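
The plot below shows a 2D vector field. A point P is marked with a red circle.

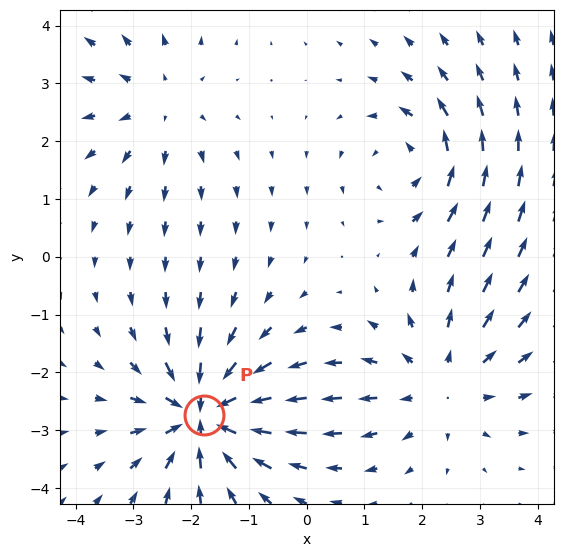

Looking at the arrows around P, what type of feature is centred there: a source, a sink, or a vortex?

sink

At P (-1.8, -2.7) the arrows converge inward. Divergence about -6, curl ≈0 — negative divergence with near-zero curl is a sink.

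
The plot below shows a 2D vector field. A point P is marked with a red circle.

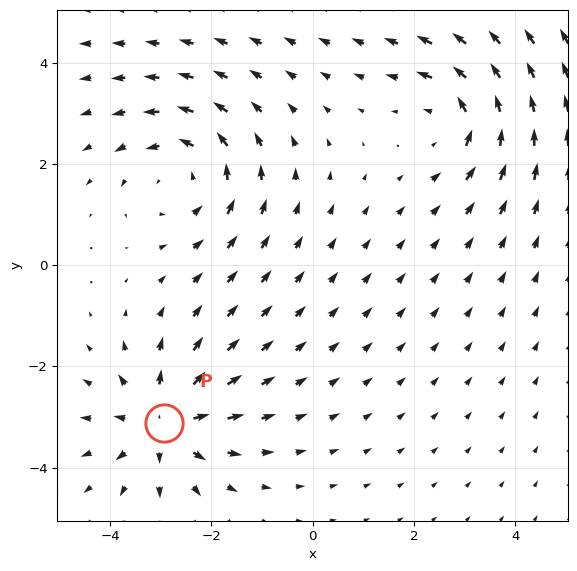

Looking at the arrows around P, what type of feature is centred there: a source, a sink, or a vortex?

At P (-2.9, -3.1) the arrows spread outward. Divergence about +5, curl ≈0 — positive divergence with near-zero curl is a source.

source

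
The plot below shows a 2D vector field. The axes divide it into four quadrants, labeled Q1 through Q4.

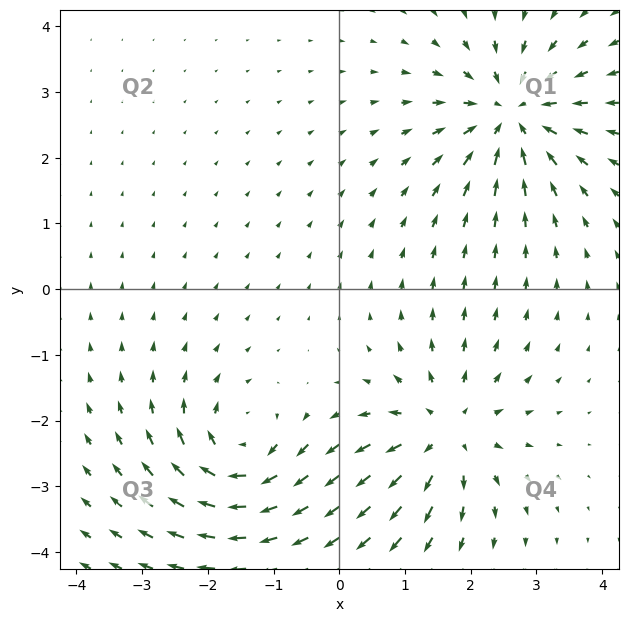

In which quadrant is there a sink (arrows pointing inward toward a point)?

Q1

The sink sits at approximately (2.6, 2.7), which lies in quadrant Q1. The divergence there is about -5, negative as expected for a sink.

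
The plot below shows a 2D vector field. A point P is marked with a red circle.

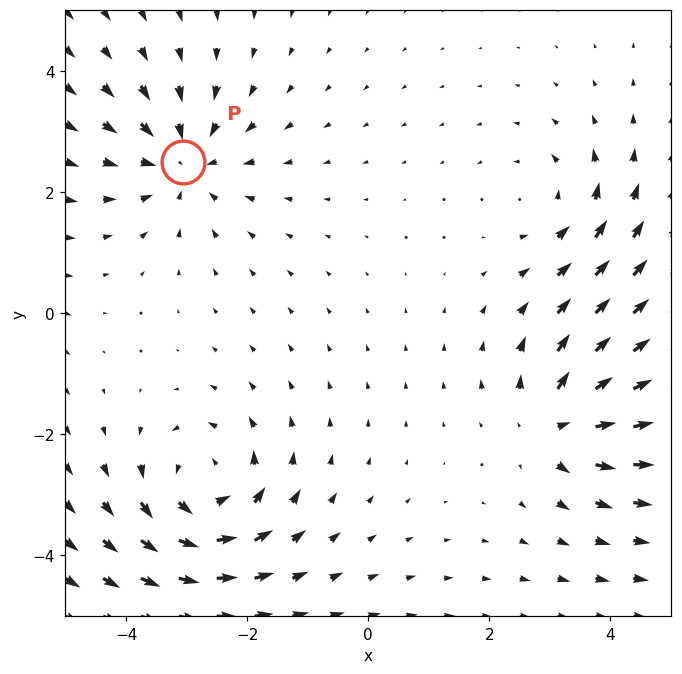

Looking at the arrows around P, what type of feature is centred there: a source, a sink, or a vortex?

sink

At P (-3.1, 2.5) the arrows converge inward. Divergence about -4, curl ≈0 — negative divergence with near-zero curl is a sink.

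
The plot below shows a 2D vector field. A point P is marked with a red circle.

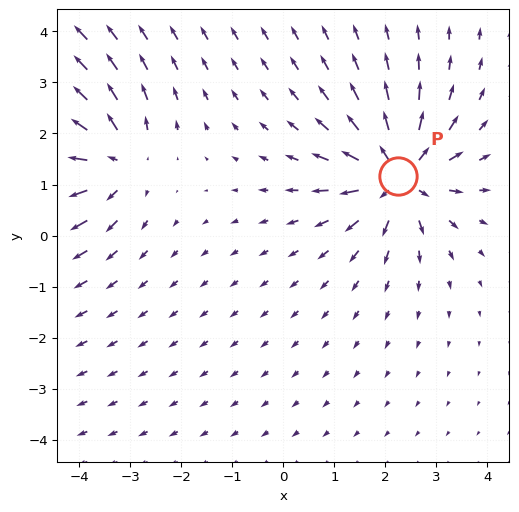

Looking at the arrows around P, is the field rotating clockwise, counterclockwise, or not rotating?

not rotating

Near P at (2.3, 1.2) the arrows show no circulation. The curl there is ≈0.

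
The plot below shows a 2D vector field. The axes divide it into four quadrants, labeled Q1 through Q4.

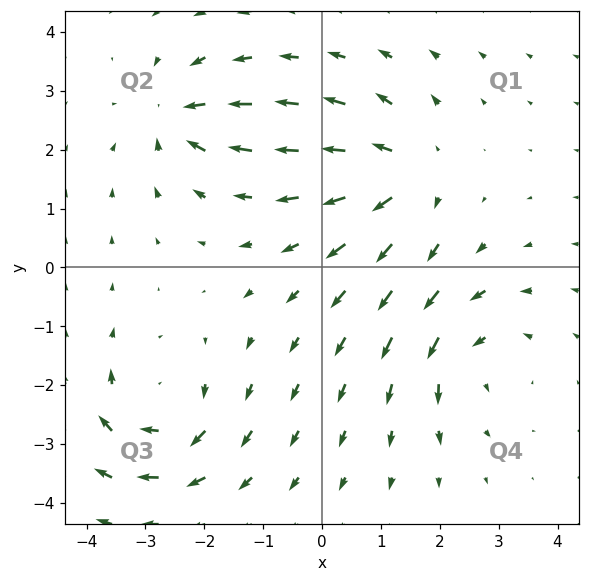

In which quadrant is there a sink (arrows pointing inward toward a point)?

The sink sits at approximately (-2.5, 2.6), which lies in quadrant Q2. The divergence there is about -6, negative as expected for a sink.

Q2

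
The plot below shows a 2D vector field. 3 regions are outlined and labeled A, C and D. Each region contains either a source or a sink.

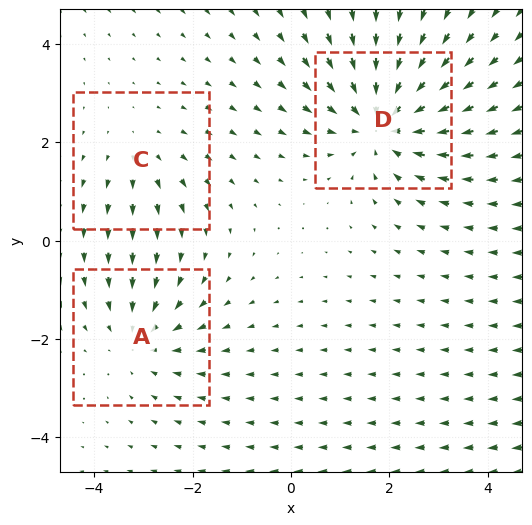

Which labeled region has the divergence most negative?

Divergence at each region's feature centre — A: about -3, C: about +2, D: about -4. Region D is most negative.

D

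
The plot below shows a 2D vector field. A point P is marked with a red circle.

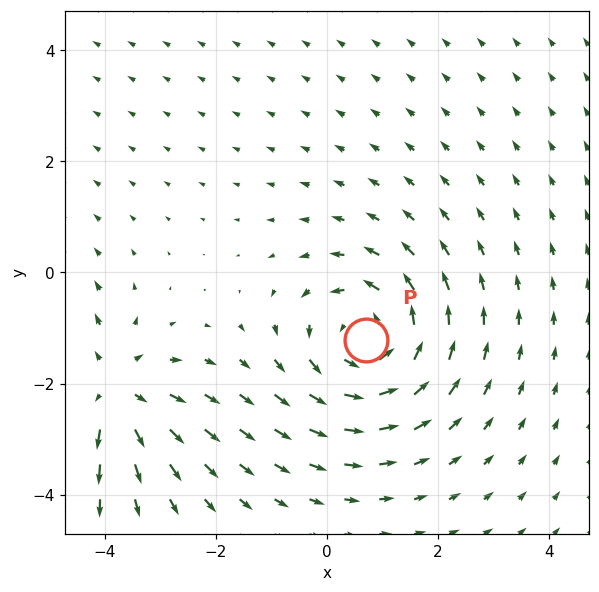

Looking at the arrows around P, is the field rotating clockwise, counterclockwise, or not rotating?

counterclockwise

Near P at (0.7, -1.2) the arrows circulate counterclockwise. The curl (z-component) there is about +4; positive curl means counterclockwise rotation.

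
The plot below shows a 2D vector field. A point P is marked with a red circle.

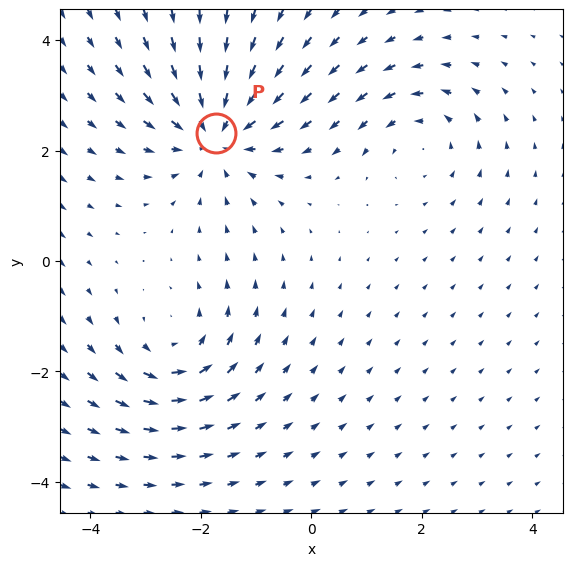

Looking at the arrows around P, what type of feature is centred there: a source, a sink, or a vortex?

At P (-1.7, 2.3) the arrows converge inward. Divergence about -4, curl ≈0 — negative divergence with near-zero curl is a sink.

sink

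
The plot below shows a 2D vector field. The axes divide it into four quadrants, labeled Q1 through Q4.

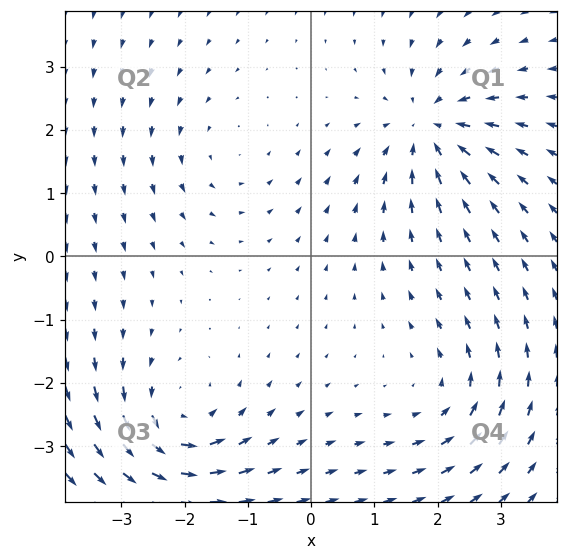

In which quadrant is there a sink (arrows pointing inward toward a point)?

The sink sits at approximately (1.9, 2.0), which lies in quadrant Q1. The divergence there is about -6, negative as expected for a sink.

Q1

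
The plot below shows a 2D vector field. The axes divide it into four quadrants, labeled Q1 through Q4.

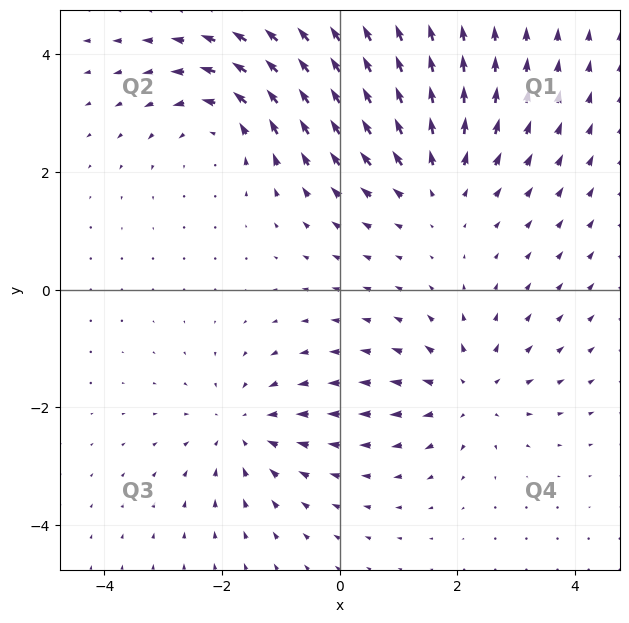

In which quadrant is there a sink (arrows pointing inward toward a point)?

Q3

The sink sits at approximately (-1.6, -2.4), which lies in quadrant Q3. The divergence there is about -3, negative as expected for a sink.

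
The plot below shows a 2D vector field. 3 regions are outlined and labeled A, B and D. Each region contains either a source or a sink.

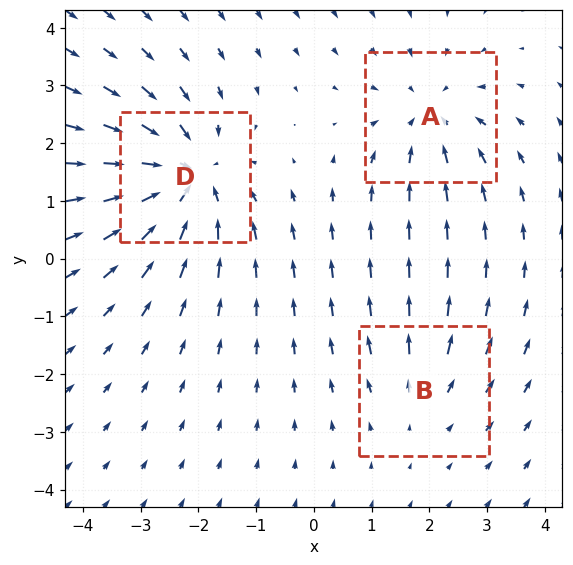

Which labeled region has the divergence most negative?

Divergence at each region's feature centre — A: about -3, B: about +2, D: about -5. Region D is most negative.

D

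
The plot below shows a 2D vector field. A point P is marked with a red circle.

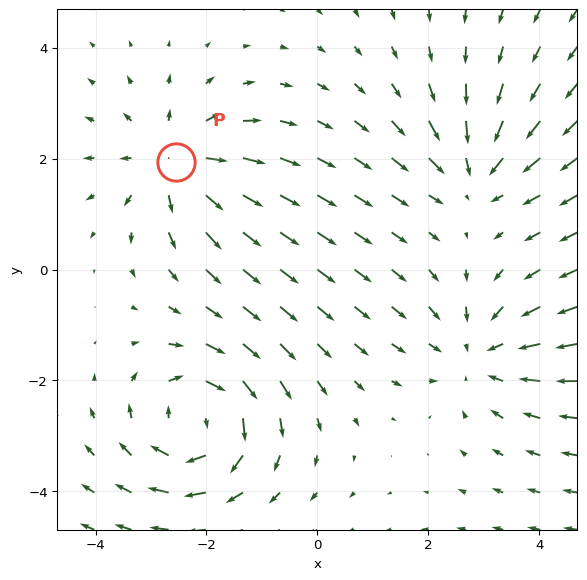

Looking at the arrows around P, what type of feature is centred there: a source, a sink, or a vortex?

At P (-2.6, 1.9) the arrows spread outward. Divergence about +4, curl ≈0 — positive divergence with near-zero curl is a source.

source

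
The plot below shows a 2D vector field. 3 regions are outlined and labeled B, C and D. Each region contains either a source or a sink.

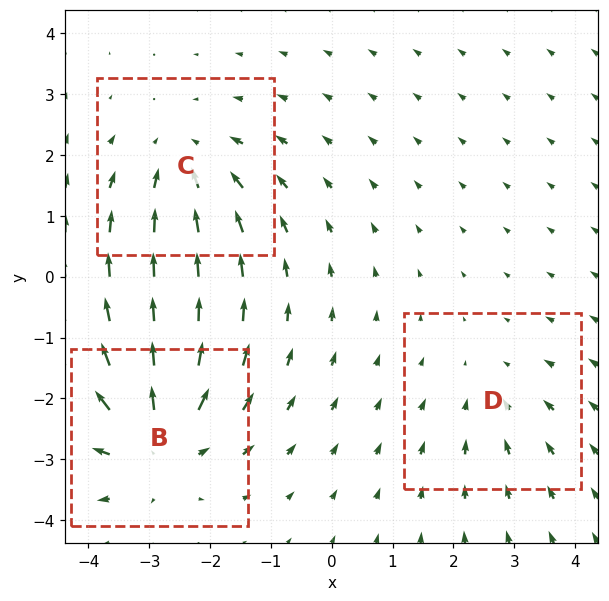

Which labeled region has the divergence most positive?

B

Divergence at each region's feature centre — B: about +4, C: about -3, D: about -2. Region B is most positive.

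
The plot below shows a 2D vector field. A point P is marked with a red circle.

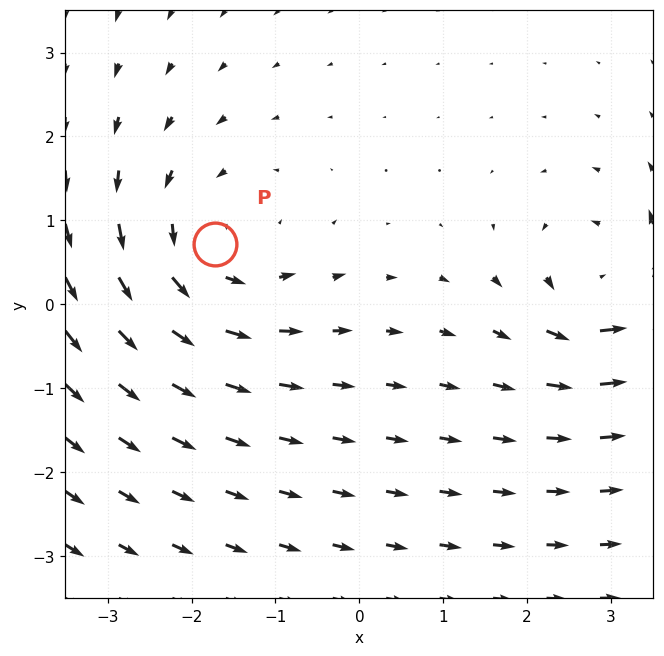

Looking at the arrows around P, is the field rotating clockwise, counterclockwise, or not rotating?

Near P at (-1.7, 0.7) the arrows circulate counterclockwise. The curl (z-component) there is about +4; positive curl means counterclockwise rotation.

counterclockwise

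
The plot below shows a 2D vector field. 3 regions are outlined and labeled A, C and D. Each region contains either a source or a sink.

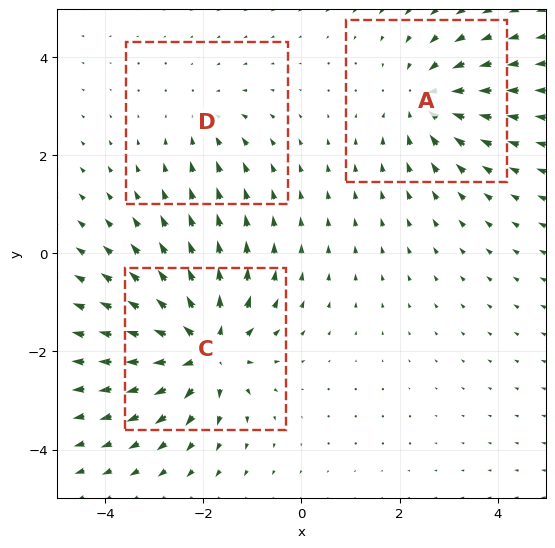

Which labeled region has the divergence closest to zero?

D

Divergence at each region's feature centre — A: about -3, C: about +5, D: about -2. Region D is closest to zero.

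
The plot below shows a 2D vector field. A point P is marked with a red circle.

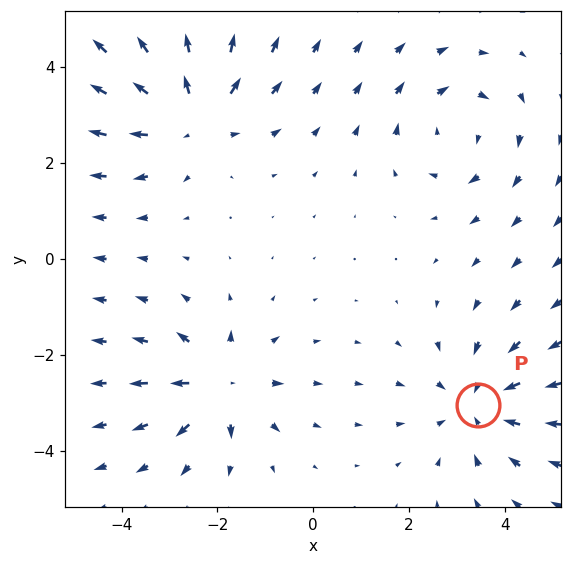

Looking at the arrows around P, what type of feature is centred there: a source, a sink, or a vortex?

At P (3.4, -3.0) the arrows converge inward. Divergence about -4, curl ≈0 — negative divergence with near-zero curl is a sink.

sink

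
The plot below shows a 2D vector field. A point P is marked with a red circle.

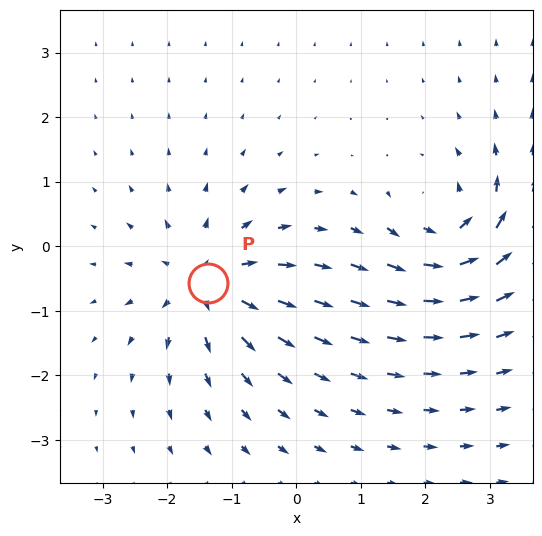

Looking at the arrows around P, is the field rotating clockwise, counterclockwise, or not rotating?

Near P at (-1.4, -0.6) the arrows show no circulation. The curl there is ≈0.

not rotating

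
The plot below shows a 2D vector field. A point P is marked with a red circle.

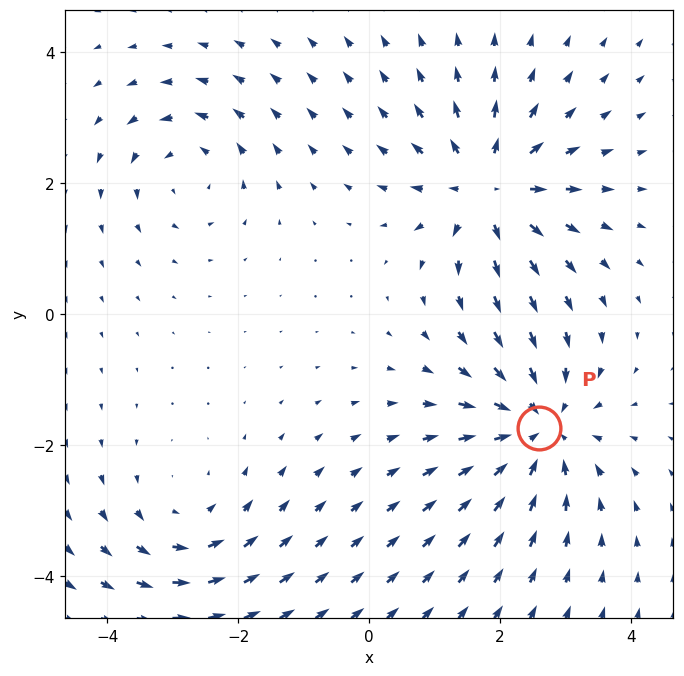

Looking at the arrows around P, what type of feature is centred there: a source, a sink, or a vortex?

sink

At P (2.6, -1.7) the arrows converge inward. Divergence about -5, curl ≈0 — negative divergence with near-zero curl is a sink.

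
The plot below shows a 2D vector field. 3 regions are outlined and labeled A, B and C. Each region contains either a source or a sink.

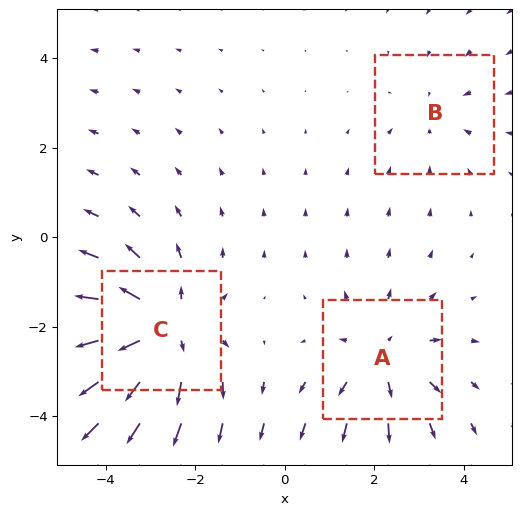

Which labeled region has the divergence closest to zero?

Divergence at each region's feature centre — A: about +3, B: about -2, C: about +5. Region B is closest to zero.

B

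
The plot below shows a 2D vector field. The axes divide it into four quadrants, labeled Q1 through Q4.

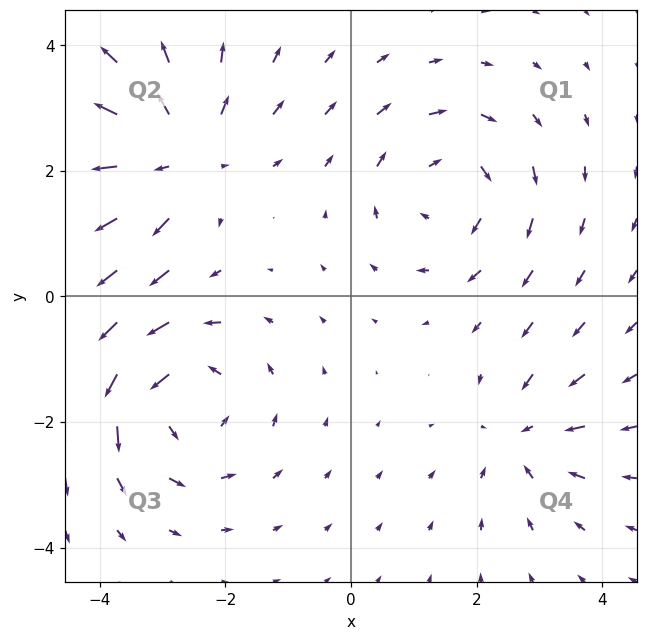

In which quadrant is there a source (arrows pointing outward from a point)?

The source sits at approximately (-2.8, 2.2), which lies in quadrant Q2. The divergence there is about +5, positive as expected for a source.

Q2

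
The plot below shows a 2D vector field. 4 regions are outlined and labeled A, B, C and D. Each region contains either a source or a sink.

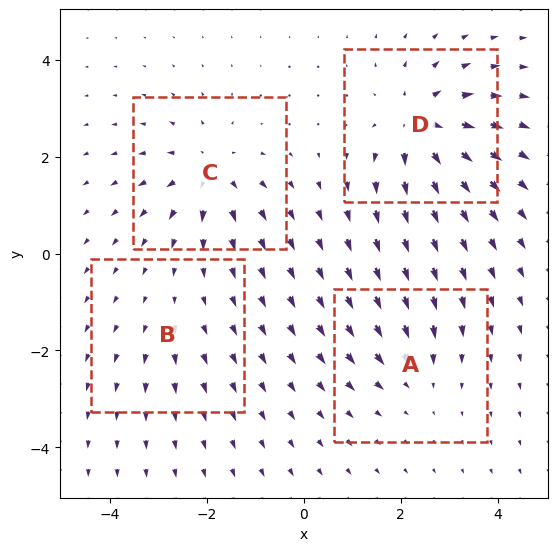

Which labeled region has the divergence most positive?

Divergence at each region's feature centre — A: about -4, B: about +2, C: about +6, D: about +7. Region D is most positive.

D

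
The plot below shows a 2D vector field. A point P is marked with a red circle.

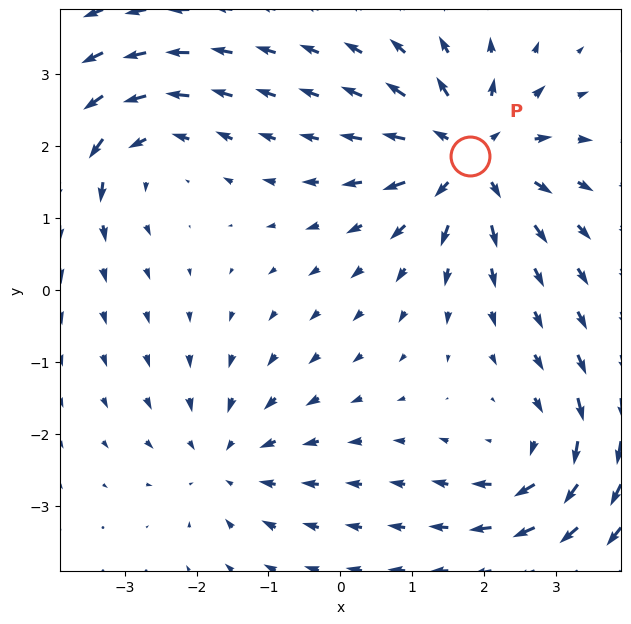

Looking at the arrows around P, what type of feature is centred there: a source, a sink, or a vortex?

source

At P (1.8, 1.9) the arrows spread outward. Divergence about +6, curl ≈0 — positive divergence with near-zero curl is a source.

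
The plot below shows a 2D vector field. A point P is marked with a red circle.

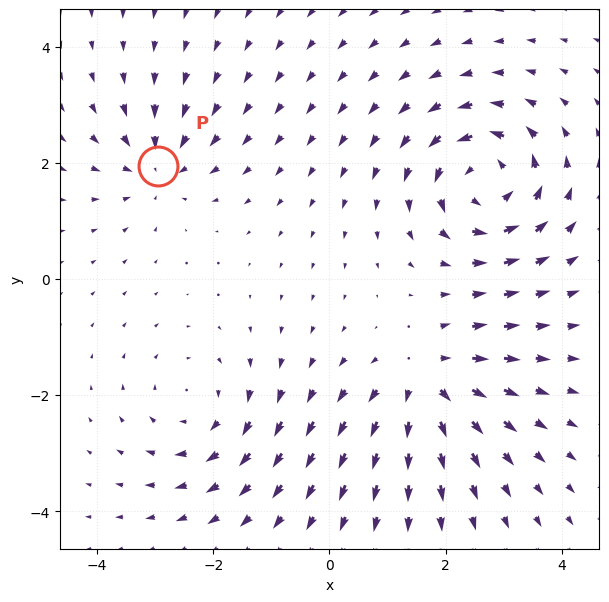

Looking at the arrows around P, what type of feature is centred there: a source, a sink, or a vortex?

sink

At P (-3.0, 1.9) the arrows converge inward. Divergence about -4, curl ≈0 — negative divergence with near-zero curl is a sink.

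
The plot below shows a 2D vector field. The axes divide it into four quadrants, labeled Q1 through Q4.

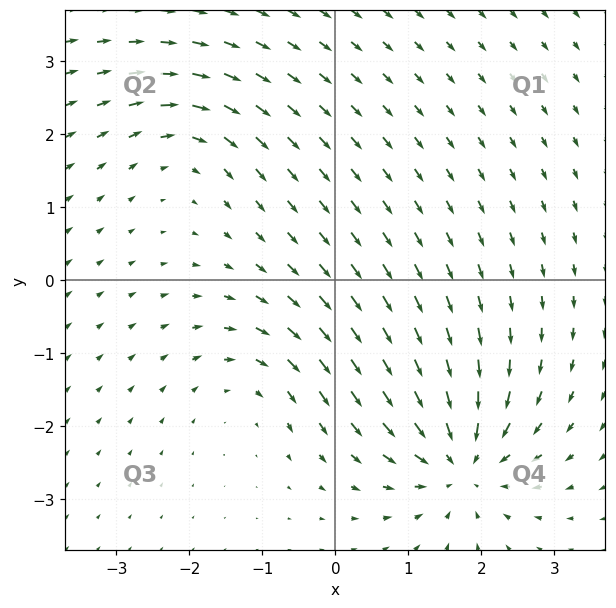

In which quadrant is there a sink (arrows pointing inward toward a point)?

The sink sits at approximately (1.7, -2.5), which lies in quadrant Q4. The divergence there is about -6, negative as expected for a sink.

Q4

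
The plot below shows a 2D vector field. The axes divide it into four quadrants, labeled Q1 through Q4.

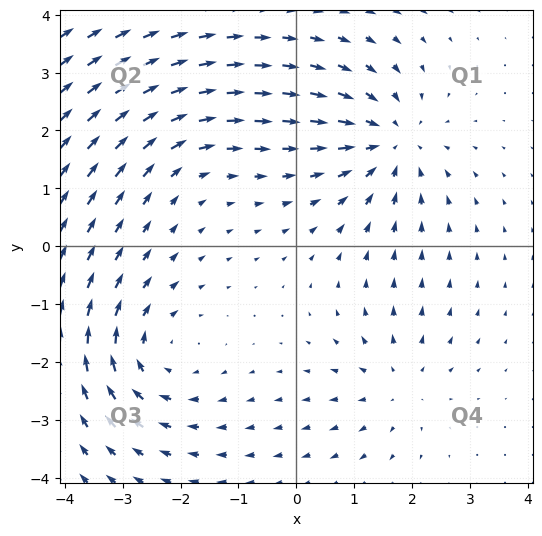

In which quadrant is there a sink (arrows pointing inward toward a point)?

The sink sits at approximately (1.6, 1.8), which lies in quadrant Q1. The divergence there is about -5, negative as expected for a sink.

Q1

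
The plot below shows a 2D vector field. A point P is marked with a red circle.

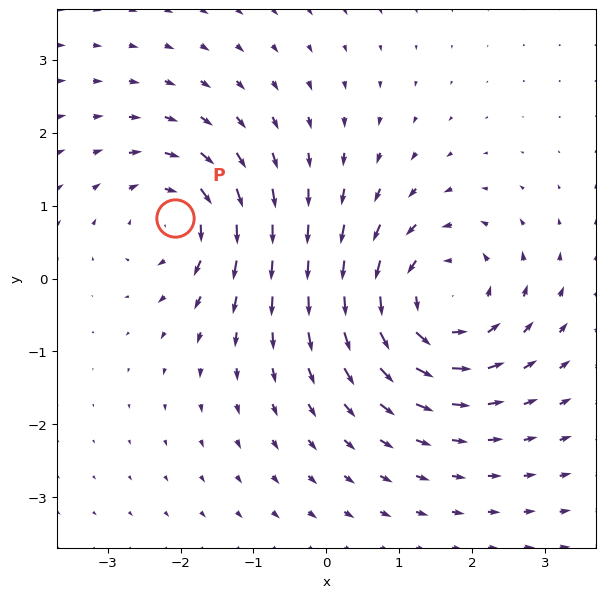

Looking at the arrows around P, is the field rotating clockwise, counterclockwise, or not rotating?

clockwise

Near P at (-2.1, 0.8) the arrows circulate clockwise. The curl (z-component) there is about -4; negative curl means clockwise rotation.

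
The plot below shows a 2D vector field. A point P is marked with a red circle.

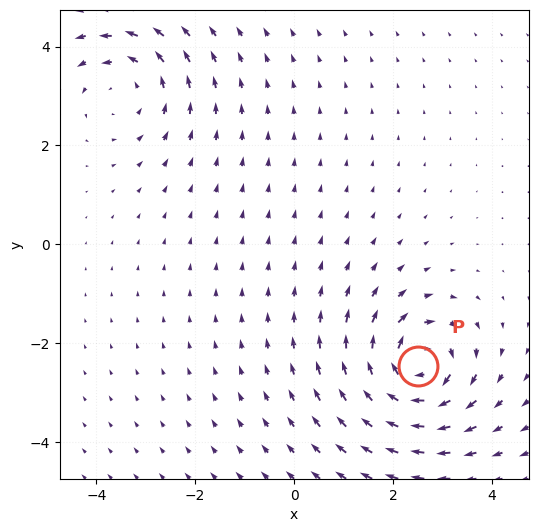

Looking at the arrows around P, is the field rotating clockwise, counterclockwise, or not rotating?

clockwise

Near P at (2.5, -2.5) the arrows circulate clockwise. The curl (z-component) there is about -6; negative curl means clockwise rotation.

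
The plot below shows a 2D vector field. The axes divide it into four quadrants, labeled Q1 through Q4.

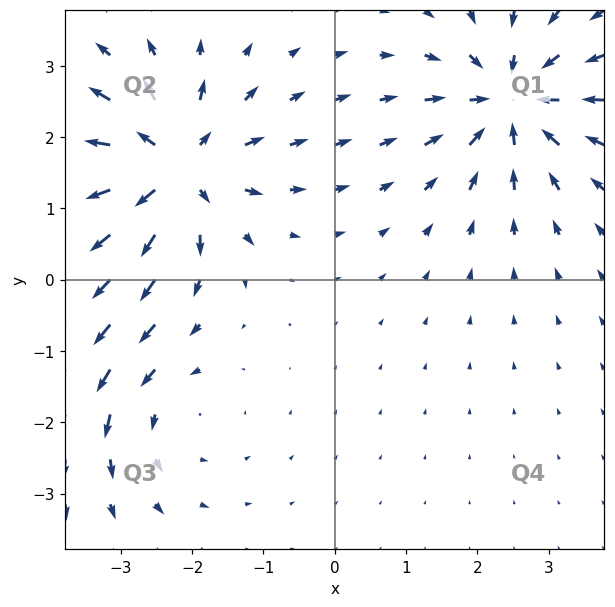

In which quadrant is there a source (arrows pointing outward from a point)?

The source sits at approximately (-2.3, 1.6), which lies in quadrant Q2. The divergence there is about +5, positive as expected for a source.

Q2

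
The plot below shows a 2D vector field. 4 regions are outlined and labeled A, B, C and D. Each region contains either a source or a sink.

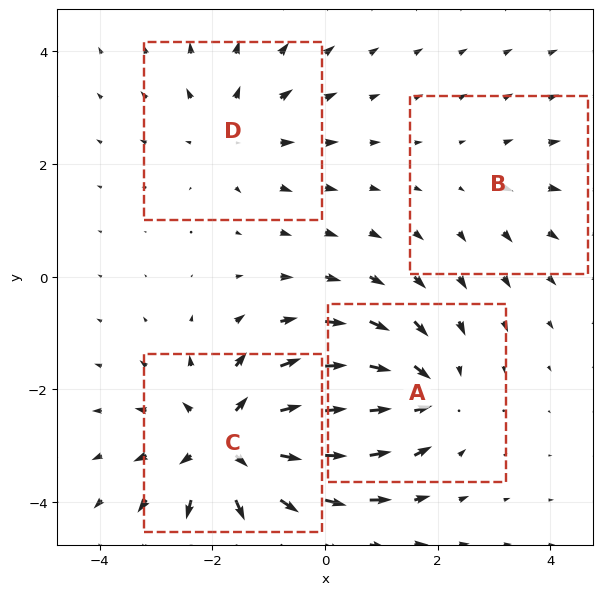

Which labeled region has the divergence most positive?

C

Divergence at each region's feature centre — A: about -4, B: about +2, C: about +6, D: about +3. Region C is most positive.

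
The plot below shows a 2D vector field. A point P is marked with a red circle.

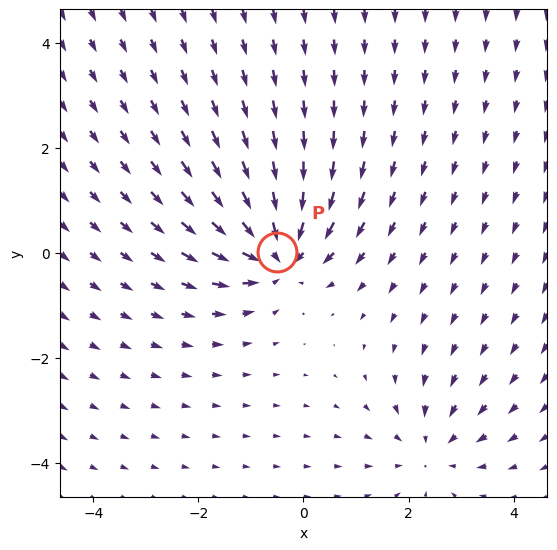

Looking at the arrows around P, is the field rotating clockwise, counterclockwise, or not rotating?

Near P at (-0.5, 0.0) the arrows show no circulation. The curl there is ≈0.

not rotating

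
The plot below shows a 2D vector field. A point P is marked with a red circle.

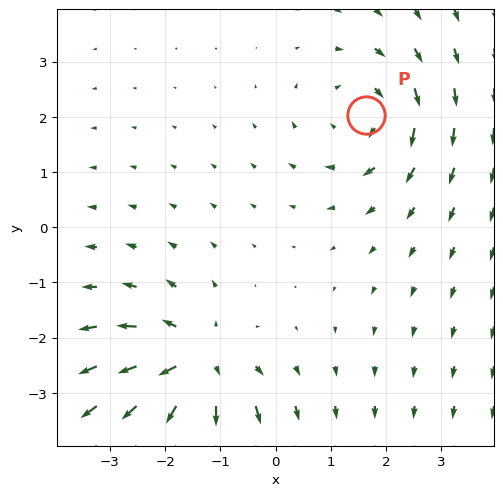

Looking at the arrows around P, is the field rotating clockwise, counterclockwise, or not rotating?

clockwise

Near P at (1.6, 2.0) the arrows circulate clockwise. The curl (z-component) there is about -3; negative curl means clockwise rotation.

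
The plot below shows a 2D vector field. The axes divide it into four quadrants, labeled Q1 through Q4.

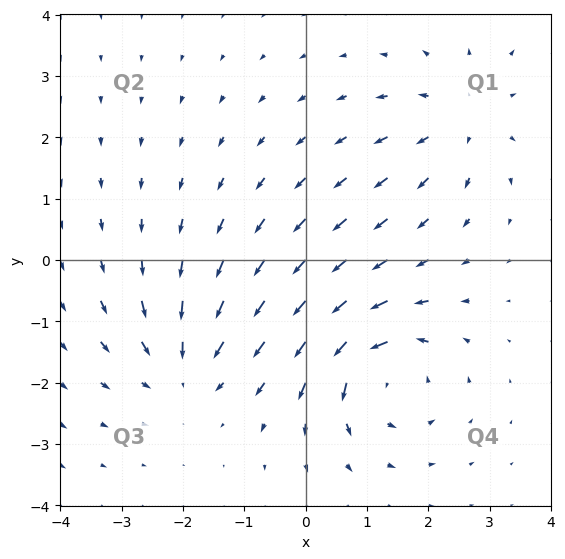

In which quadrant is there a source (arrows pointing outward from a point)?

The source sits at approximately (2.6, 2.3), which lies in quadrant Q1. The divergence there is about +3, positive as expected for a source.

Q1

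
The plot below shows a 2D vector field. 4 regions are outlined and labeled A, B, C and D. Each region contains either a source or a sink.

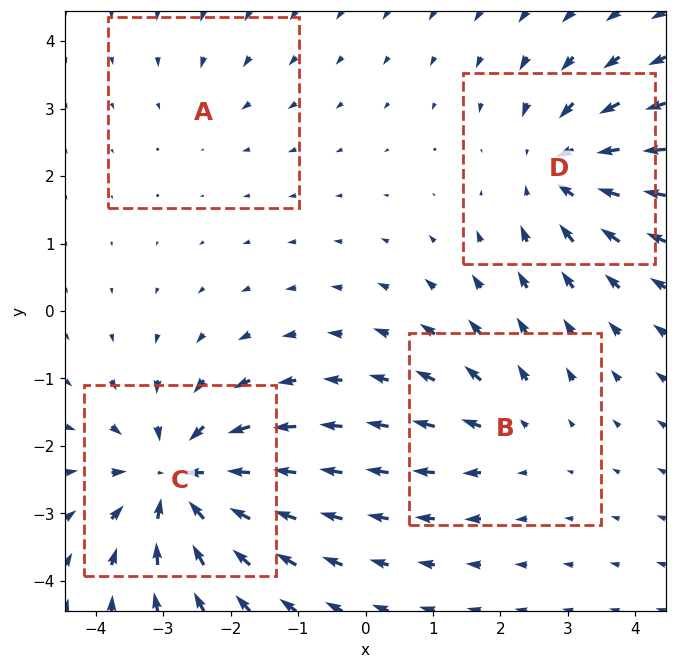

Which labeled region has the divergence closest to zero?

A

Divergence at each region's feature centre — A: about -2, B: about +3, C: about -7, D: about -5. Region A is closest to zero.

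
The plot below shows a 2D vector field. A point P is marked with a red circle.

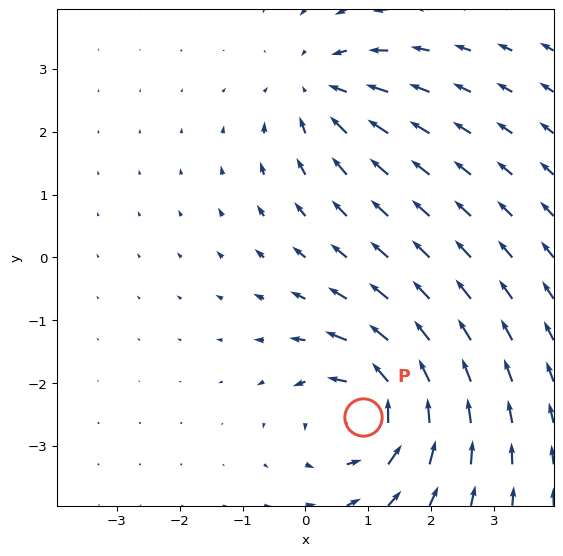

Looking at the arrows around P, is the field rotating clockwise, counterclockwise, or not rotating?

counterclockwise

Near P at (0.9, -2.5) the arrows circulate counterclockwise. The curl (z-component) there is about +4; positive curl means counterclockwise rotation.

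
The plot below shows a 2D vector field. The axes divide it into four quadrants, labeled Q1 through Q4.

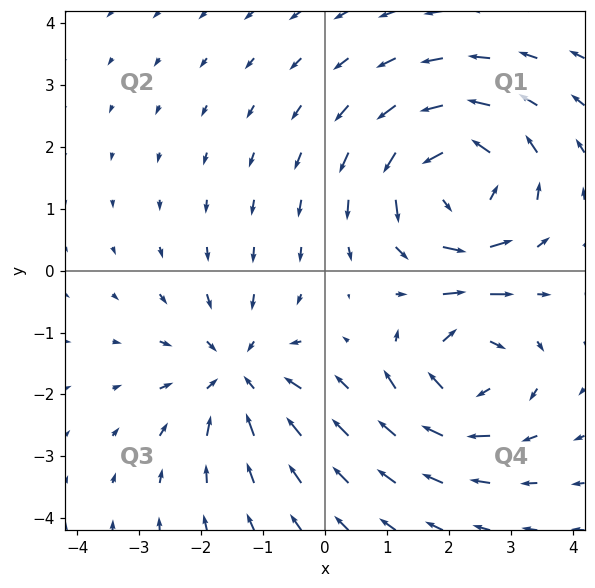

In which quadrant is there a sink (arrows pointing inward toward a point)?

Q3

The sink sits at approximately (-1.4, -1.7), which lies in quadrant Q3. The divergence there is about -3, negative as expected for a sink.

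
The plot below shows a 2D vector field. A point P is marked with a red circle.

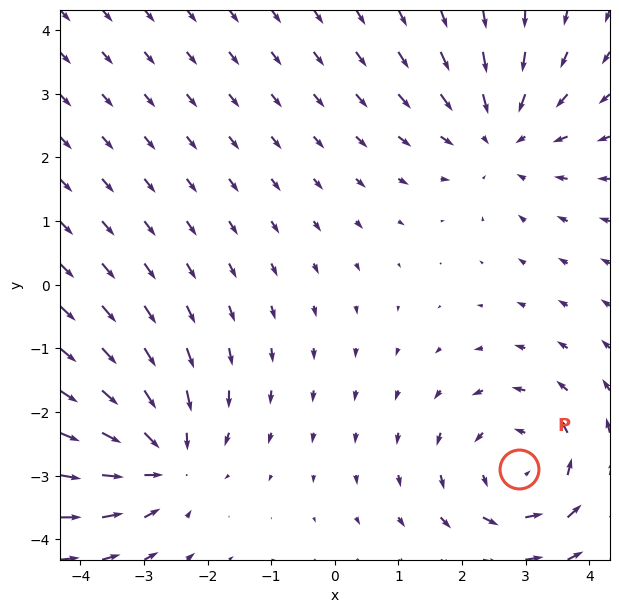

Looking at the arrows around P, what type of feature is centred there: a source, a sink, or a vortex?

At P (2.9, -2.9) the arrows circulate counterclockwise. Divergence ≈0, curl about +3 — near-zero divergence with nonzero curl is a vortex.

vortex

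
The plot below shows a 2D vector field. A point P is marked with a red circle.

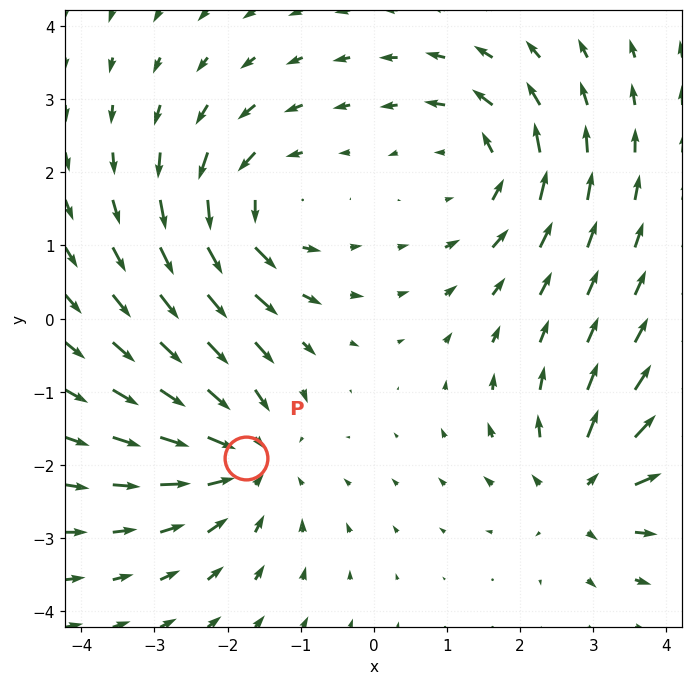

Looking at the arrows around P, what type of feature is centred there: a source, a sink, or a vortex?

sink

At P (-1.8, -1.9) the arrows converge inward. Divergence about -4, curl ≈0 — negative divergence with near-zero curl is a sink.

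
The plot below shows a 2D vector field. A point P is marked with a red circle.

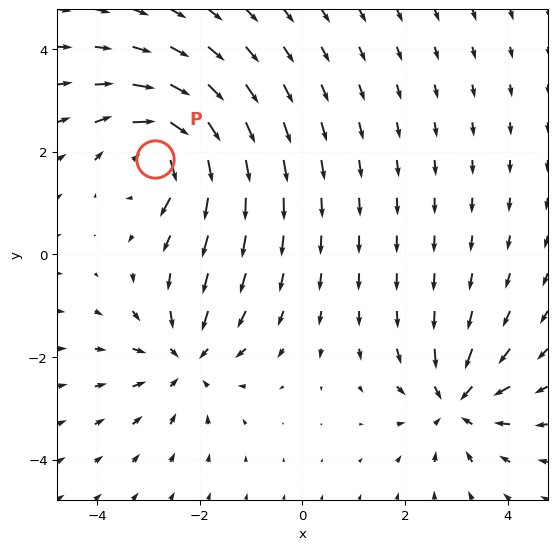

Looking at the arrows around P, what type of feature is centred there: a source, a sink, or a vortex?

vortex

At P (-2.9, 1.9) the arrows circulate clockwise. Divergence ≈0, curl about -5 — near-zero divergence with nonzero curl is a vortex.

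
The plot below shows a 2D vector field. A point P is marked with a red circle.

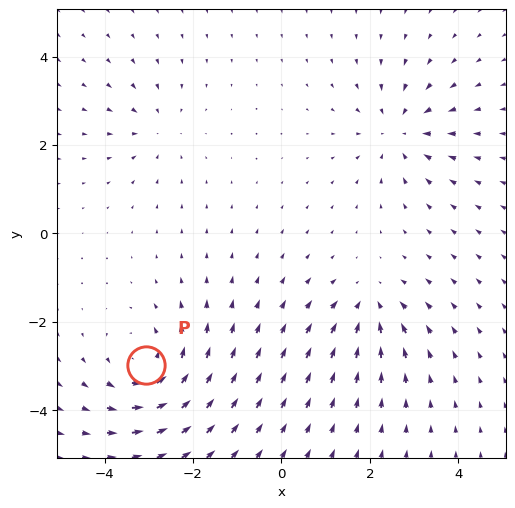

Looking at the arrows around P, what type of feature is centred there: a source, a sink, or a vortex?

vortex

At P (-3.1, -3.0) the arrows circulate counterclockwise. Divergence ≈0, curl about +5 — near-zero divergence with nonzero curl is a vortex.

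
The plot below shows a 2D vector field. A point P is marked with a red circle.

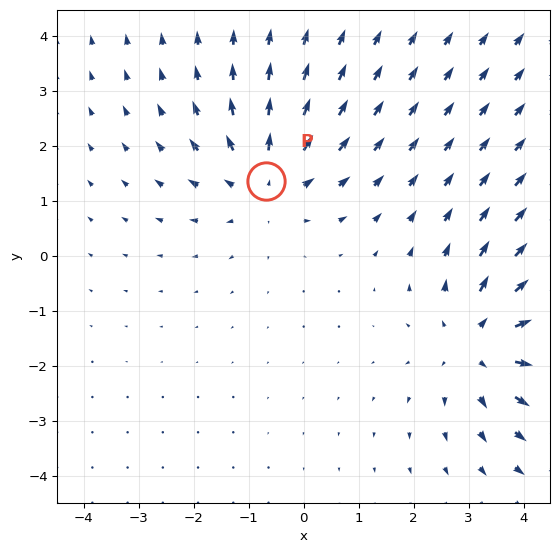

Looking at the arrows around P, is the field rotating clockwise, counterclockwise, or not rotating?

not rotating

Near P at (-0.7, 1.4) the arrows show no circulation. The curl there is ≈0.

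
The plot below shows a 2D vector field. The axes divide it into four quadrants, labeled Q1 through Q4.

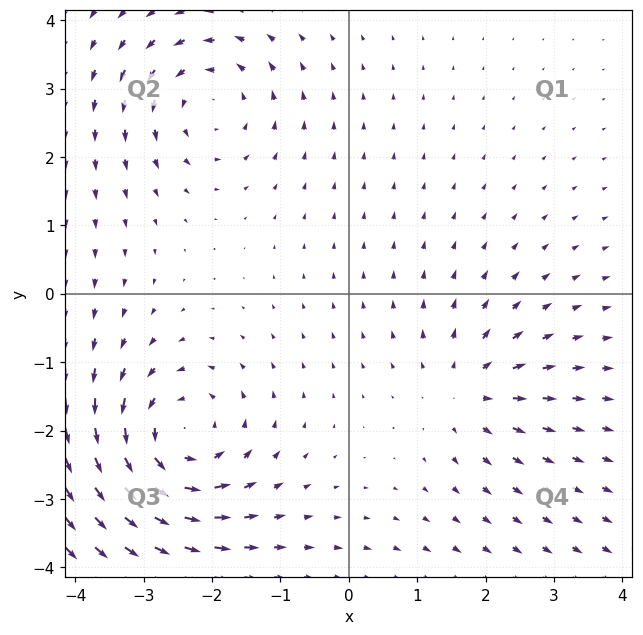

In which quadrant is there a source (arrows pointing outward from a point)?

Q4

The source sits at approximately (1.7, -1.4), which lies in quadrant Q4. The divergence there is about +3, positive as expected for a source.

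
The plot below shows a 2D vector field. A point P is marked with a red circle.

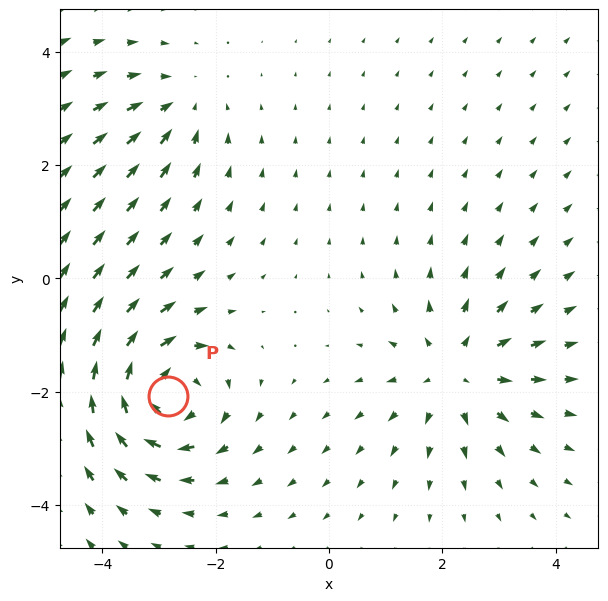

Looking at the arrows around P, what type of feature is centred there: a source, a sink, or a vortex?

vortex

At P (-2.8, -2.1) the arrows circulate clockwise. Divergence ≈0, curl about -7 — near-zero divergence with nonzero curl is a vortex.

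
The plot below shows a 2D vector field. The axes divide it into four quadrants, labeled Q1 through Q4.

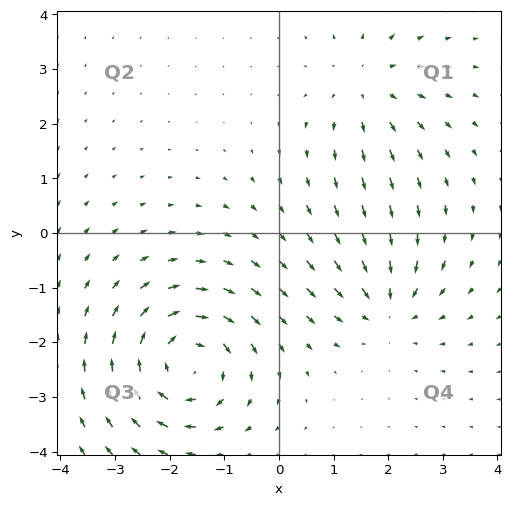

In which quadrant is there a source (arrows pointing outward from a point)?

Q1

The source sits at approximately (1.6, 2.7), which lies in quadrant Q1. The divergence there is about +3, positive as expected for a source.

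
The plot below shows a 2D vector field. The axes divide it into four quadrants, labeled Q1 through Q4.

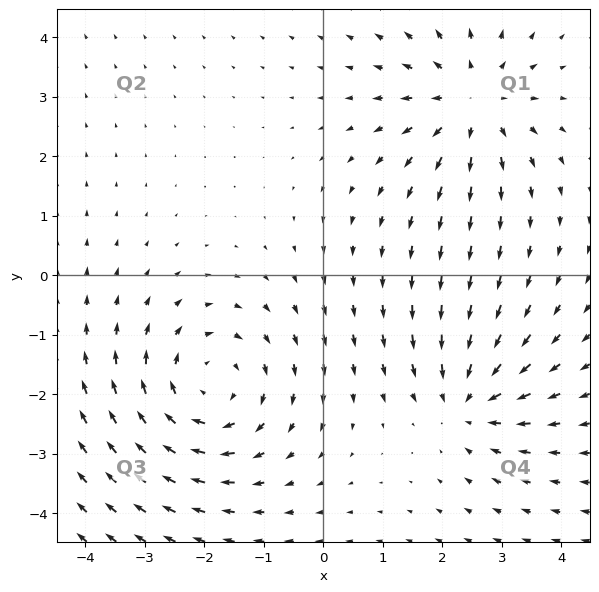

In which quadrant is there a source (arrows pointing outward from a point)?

The source sits at approximately (2.5, 2.9), which lies in quadrant Q1. The divergence there is about +3, positive as expected for a source.

Q1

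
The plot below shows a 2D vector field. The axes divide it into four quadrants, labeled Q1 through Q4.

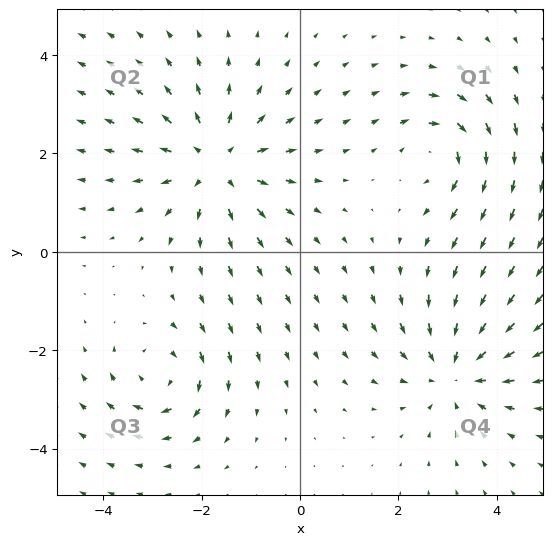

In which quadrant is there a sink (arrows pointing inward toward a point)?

The sink sits at approximately (3.2, -2.4), which lies in quadrant Q4. The divergence there is about -4, negative as expected for a sink.

Q4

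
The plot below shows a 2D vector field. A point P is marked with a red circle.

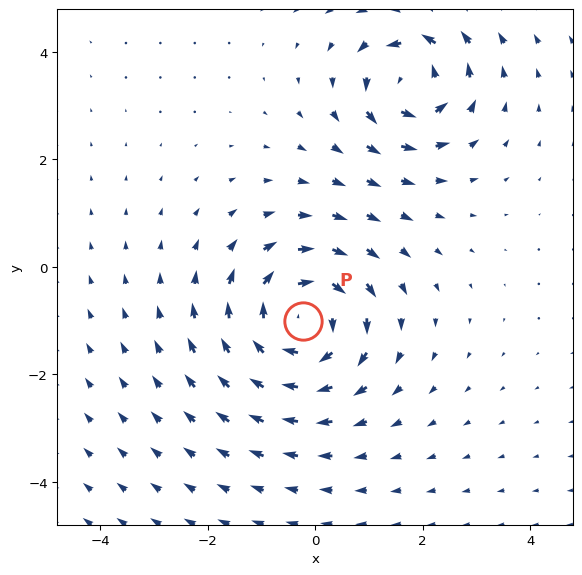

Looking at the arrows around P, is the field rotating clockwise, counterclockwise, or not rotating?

Near P at (-0.2, -1.0) the arrows circulate clockwise. The curl (z-component) there is about -4; negative curl means clockwise rotation.

clockwise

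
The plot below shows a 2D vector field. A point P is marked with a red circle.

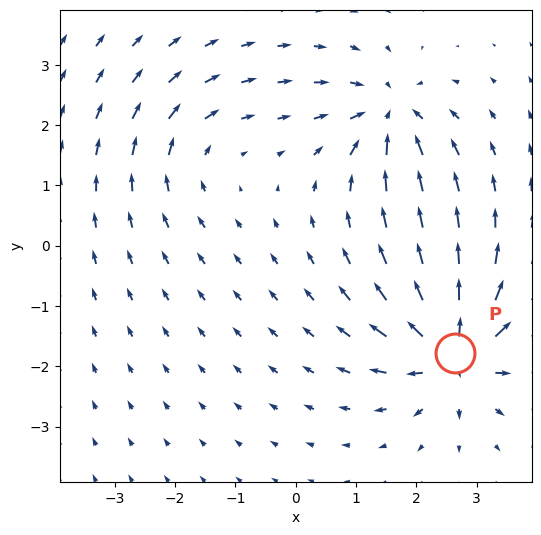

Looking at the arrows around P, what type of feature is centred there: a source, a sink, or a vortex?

source

At P (2.6, -1.8) the arrows spread outward. Divergence about +7, curl ≈0 — positive divergence with near-zero curl is a source.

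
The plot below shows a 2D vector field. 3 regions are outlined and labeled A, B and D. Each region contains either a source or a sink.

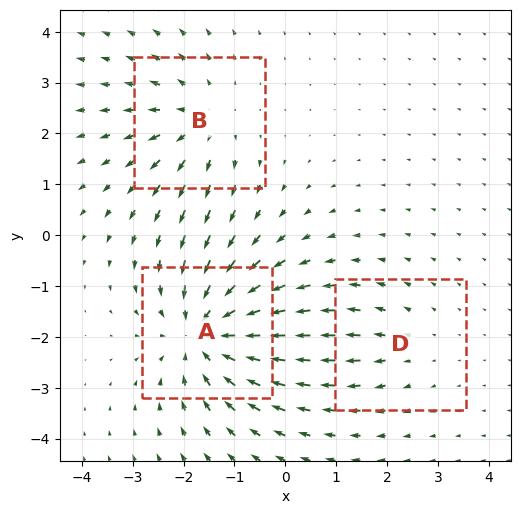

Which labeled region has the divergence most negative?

Divergence at each region's feature centre — A: about -4, B: about +3, D: about +2. Region A is most negative.

A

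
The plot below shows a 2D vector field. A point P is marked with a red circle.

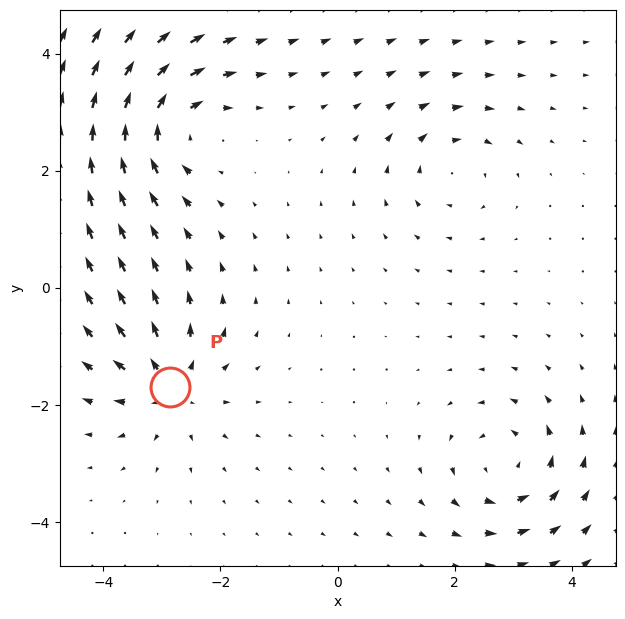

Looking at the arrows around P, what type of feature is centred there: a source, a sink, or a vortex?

source

At P (-2.9, -1.7) the arrows spread outward. Divergence about +5, curl ≈0 — positive divergence with near-zero curl is a source.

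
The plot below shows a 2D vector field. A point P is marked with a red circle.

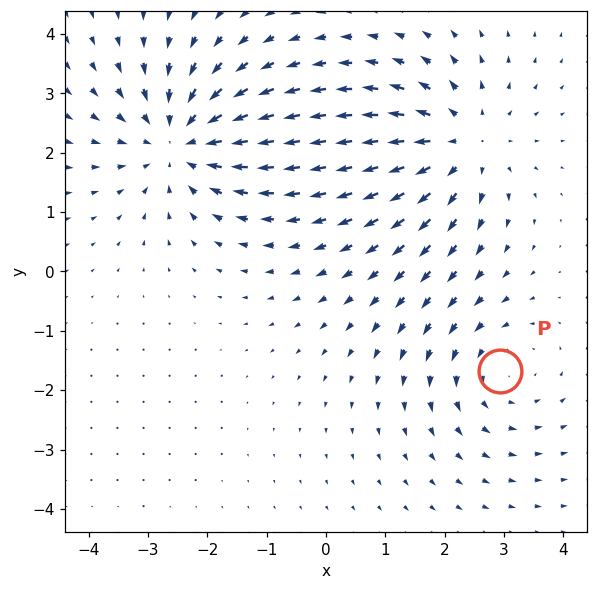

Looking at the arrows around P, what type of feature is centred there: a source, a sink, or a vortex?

vortex

At P (2.9, -1.7) the arrows circulate counterclockwise. Divergence ≈0, curl about +3 — near-zero divergence with nonzero curl is a vortex.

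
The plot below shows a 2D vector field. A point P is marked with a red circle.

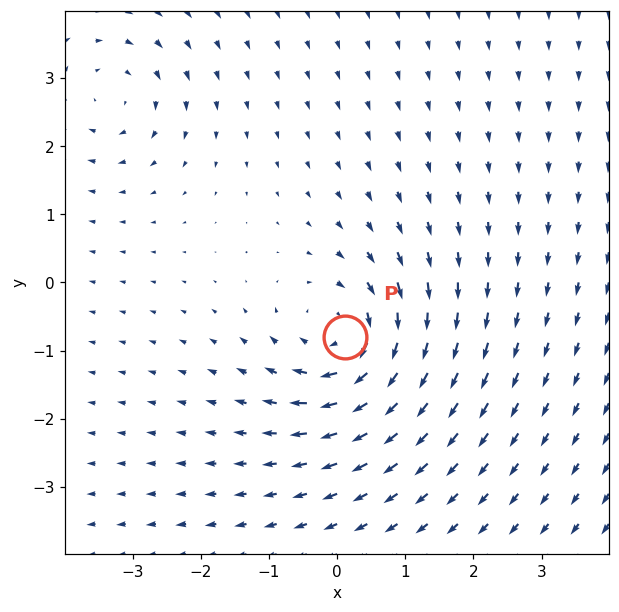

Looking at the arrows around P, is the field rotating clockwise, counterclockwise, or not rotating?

clockwise

Near P at (0.1, -0.8) the arrows circulate clockwise. The curl (z-component) there is about -6; negative curl means clockwise rotation.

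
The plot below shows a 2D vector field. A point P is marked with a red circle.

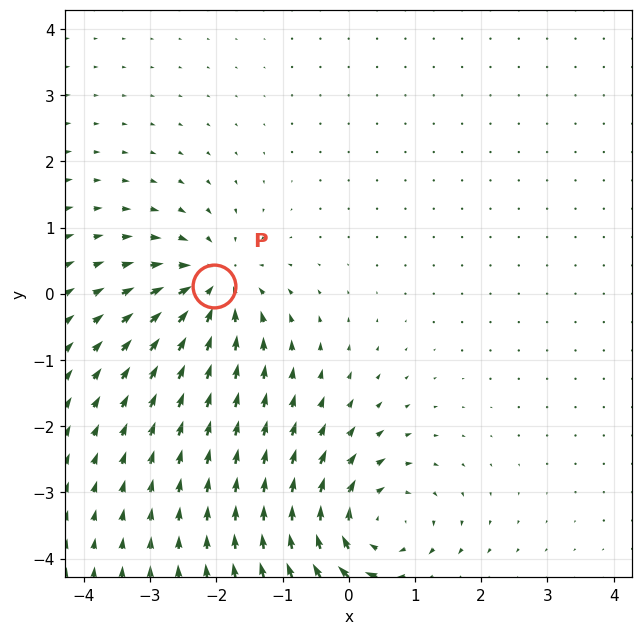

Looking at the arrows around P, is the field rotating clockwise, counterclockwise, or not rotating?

not rotating

Near P at (-2.0, 0.1) the arrows show no circulation. The curl there is ≈0.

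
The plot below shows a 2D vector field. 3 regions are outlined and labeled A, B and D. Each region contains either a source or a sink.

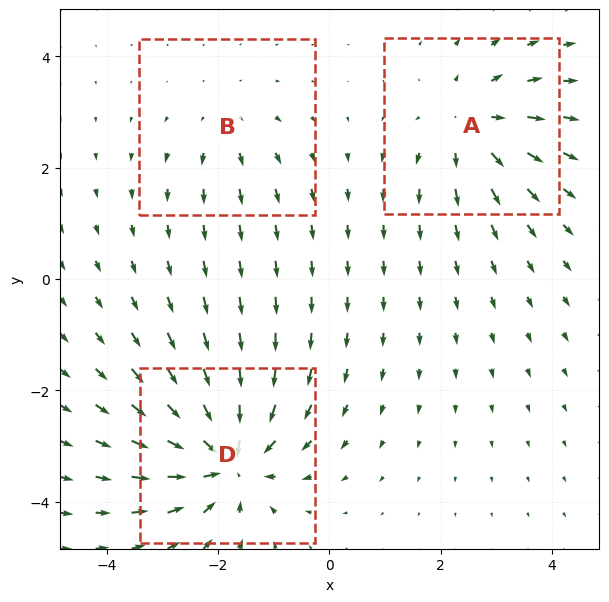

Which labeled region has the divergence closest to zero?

B

Divergence at each region's feature centre — A: about +3, B: about +2, D: about -5. Region B is closest to zero.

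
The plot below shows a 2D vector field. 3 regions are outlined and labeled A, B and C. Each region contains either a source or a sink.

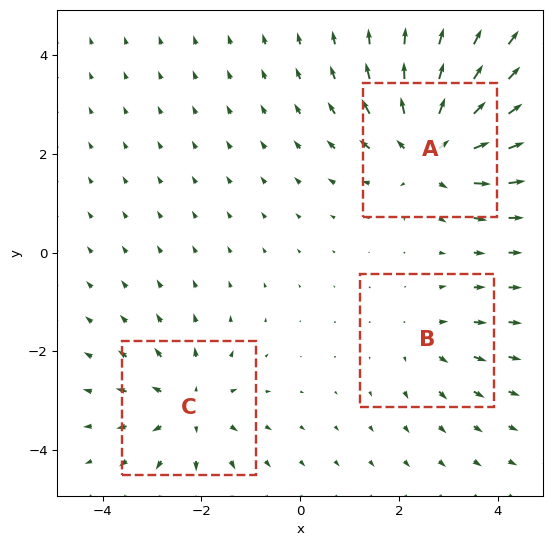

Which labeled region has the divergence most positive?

A

Divergence at each region's feature centre — A: about +5, B: about +2, C: about +3. Region A is most positive.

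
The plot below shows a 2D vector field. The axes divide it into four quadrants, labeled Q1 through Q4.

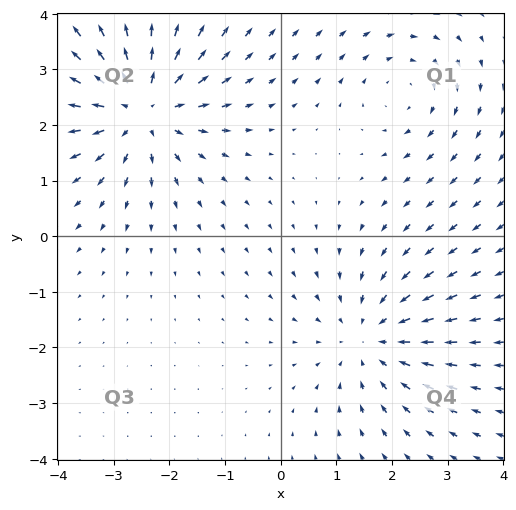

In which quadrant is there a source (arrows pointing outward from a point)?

Q2

The source sits at approximately (-2.5, 2.3), which lies in quadrant Q2. The divergence there is about +5, positive as expected for a source.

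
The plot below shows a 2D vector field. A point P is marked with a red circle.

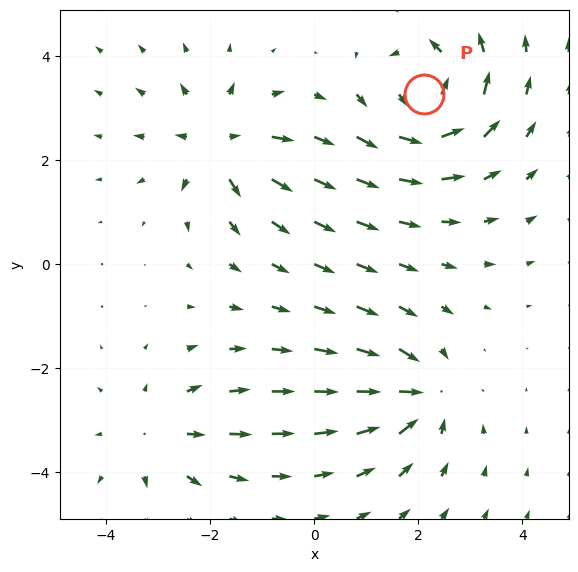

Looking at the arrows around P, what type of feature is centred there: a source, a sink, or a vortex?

At P (2.1, 3.3) the arrows circulate counterclockwise. Divergence ≈0, curl about +4 — near-zero divergence with nonzero curl is a vortex.

vortex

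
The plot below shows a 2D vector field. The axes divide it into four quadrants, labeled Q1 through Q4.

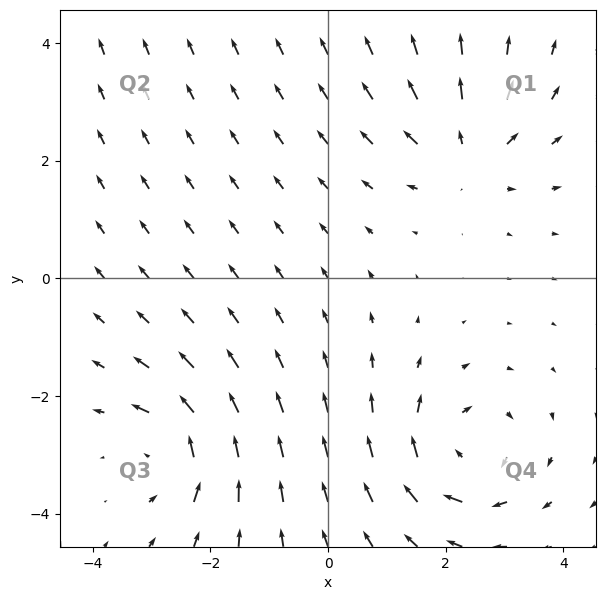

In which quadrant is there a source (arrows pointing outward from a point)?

Q1

The source sits at approximately (2.4, 2.1), which lies in quadrant Q1. The divergence there is about +4, positive as expected for a source.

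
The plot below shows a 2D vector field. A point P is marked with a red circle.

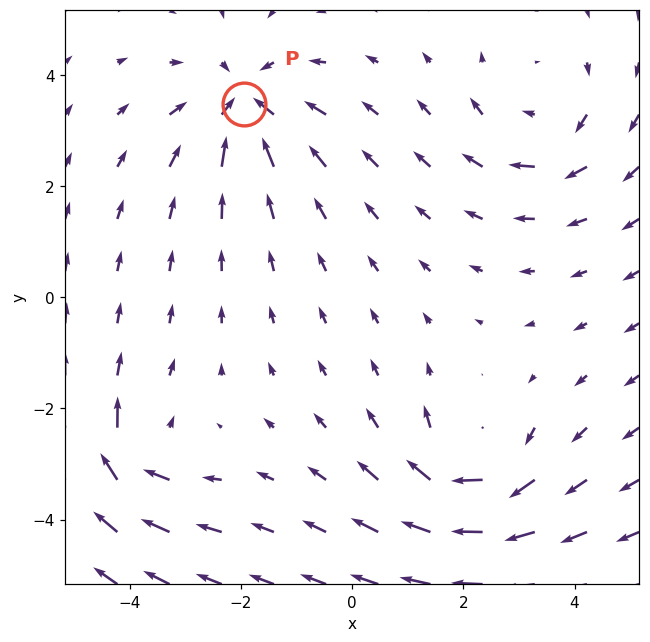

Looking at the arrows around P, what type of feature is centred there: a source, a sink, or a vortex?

At P (-1.9, 3.5) the arrows converge inward. Divergence about -5, curl ≈0 — negative divergence with near-zero curl is a sink.

sink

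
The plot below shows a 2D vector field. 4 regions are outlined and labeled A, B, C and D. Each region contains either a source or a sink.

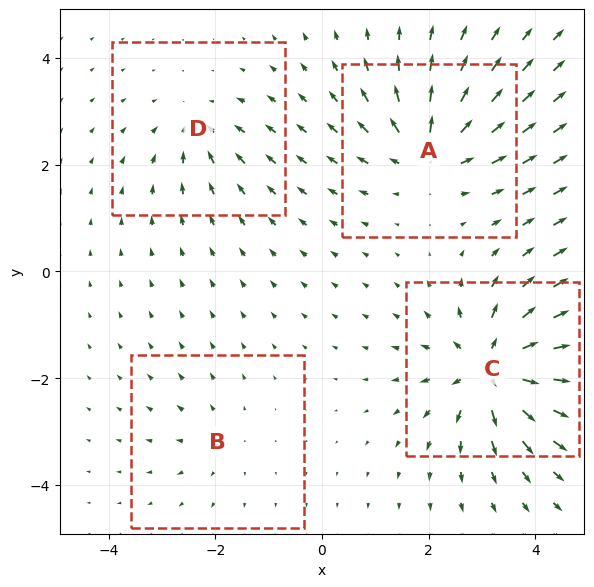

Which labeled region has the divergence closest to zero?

Divergence at each region's feature centre — A: about +6, B: about +3, C: about +8, D: about -4. Region B is closest to zero.

B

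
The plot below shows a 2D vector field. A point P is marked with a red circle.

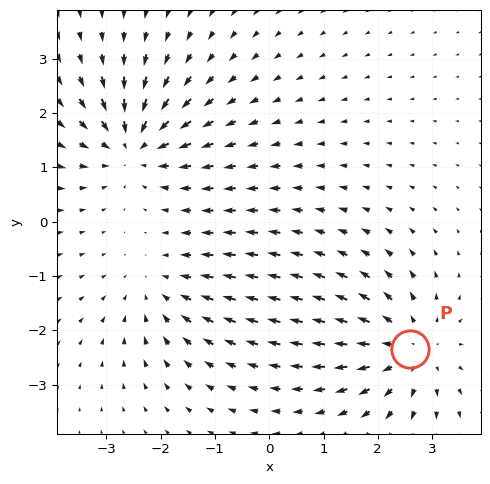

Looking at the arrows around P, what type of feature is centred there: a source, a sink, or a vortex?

At P (2.6, -2.3) the arrows spread outward. Divergence about +4, curl ≈0 — positive divergence with near-zero curl is a source.

source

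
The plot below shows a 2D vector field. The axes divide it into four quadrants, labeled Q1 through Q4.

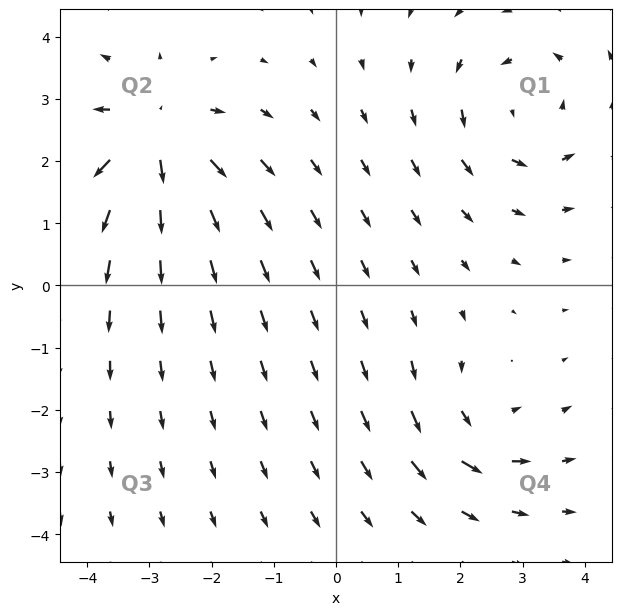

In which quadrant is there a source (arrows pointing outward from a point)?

The source sits at approximately (-2.9, 2.3), which lies in quadrant Q2. The divergence there is about +6, positive as expected for a source.

Q2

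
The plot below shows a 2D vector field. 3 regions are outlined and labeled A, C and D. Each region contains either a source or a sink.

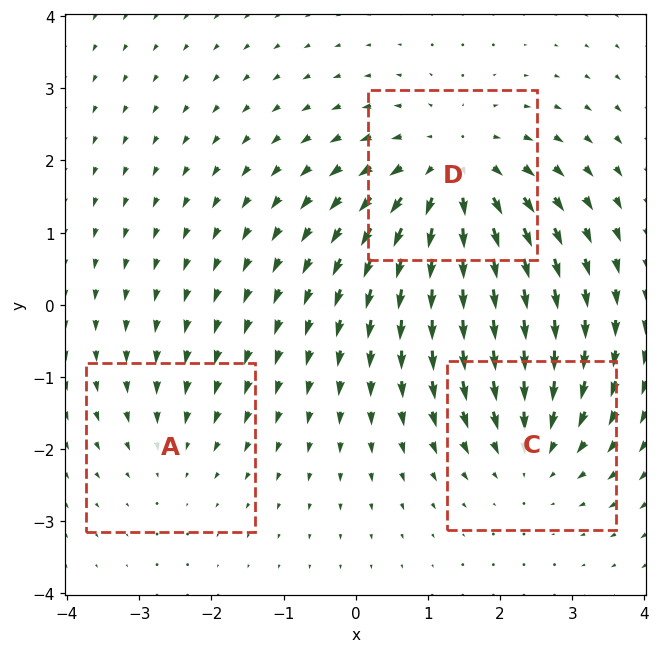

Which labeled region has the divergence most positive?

D

Divergence at each region's feature centre — A: about -2, C: about -3, D: about +4. Region D is most positive.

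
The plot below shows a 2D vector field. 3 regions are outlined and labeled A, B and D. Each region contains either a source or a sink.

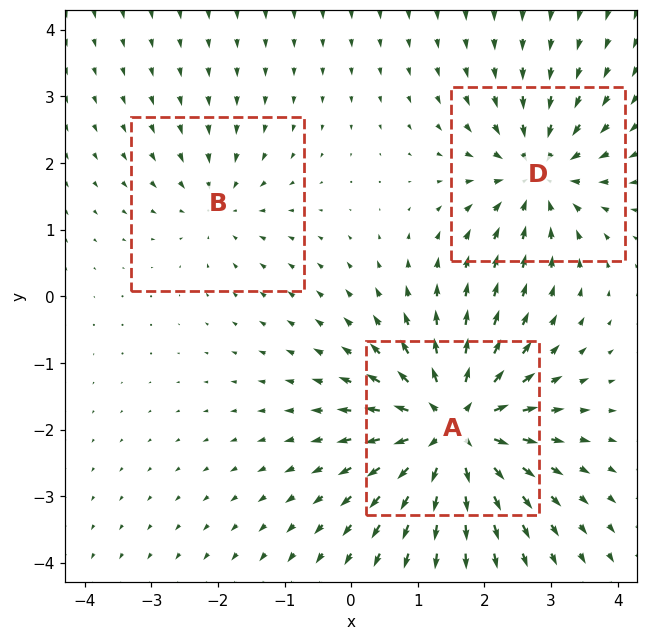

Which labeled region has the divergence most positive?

Divergence at each region's feature centre — A: about +6, B: about -2, D: about -4. Region A is most positive.

A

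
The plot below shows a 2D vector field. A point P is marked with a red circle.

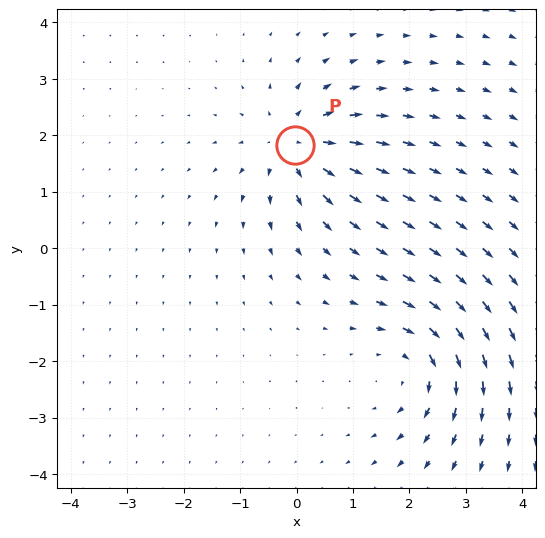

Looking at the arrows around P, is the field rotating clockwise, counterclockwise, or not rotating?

not rotating

Near P at (-0.0, 1.8) the arrows show no circulation. The curl there is ≈0.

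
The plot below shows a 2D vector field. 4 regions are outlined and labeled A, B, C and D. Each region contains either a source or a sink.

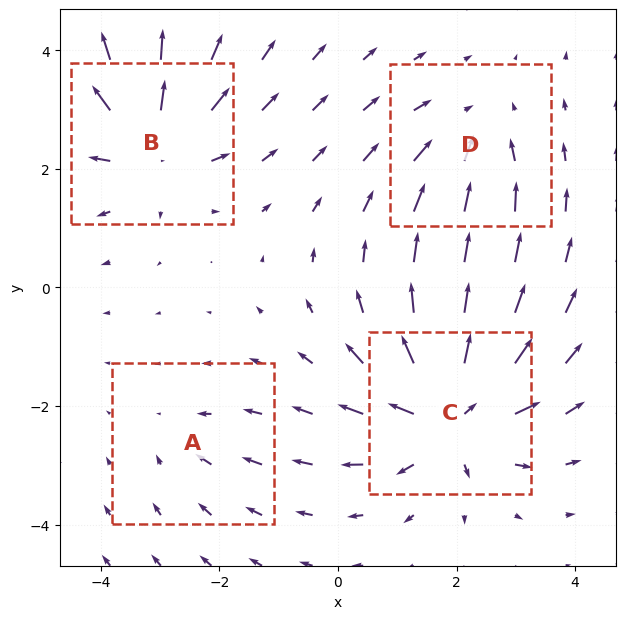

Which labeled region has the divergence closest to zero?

A

Divergence at each region's feature centre — A: about -2, B: about +6, C: about +7, D: about -4. Region A is closest to zero.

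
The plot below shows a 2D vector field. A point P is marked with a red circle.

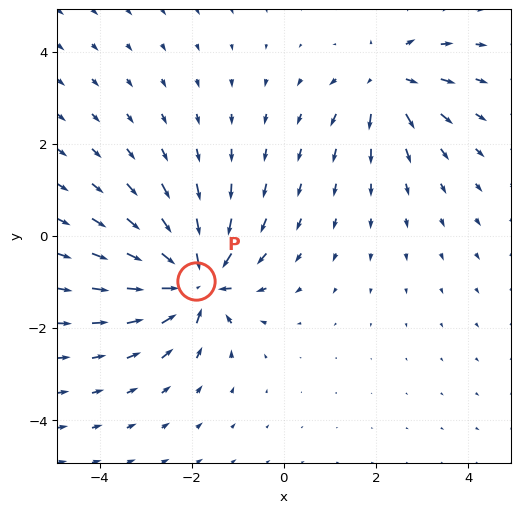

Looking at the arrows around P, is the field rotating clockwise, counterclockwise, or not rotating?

Near P at (-1.9, -1.0) the arrows show no circulation. The curl there is ≈0.

not rotating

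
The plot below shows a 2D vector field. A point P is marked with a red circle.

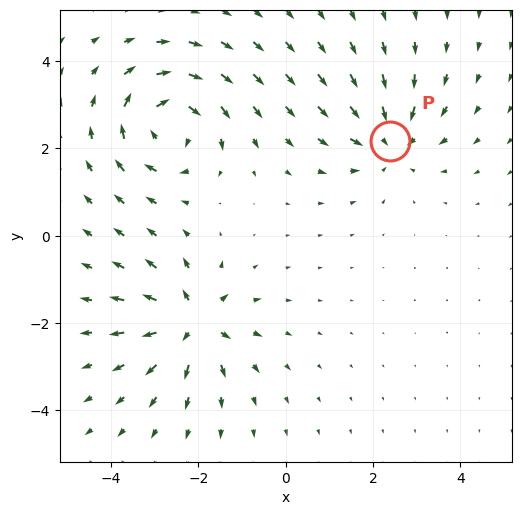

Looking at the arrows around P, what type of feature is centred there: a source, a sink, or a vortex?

At P (2.4, 2.2) the arrows converge inward. Divergence about -4, curl ≈0 — negative divergence with near-zero curl is a sink.

sink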